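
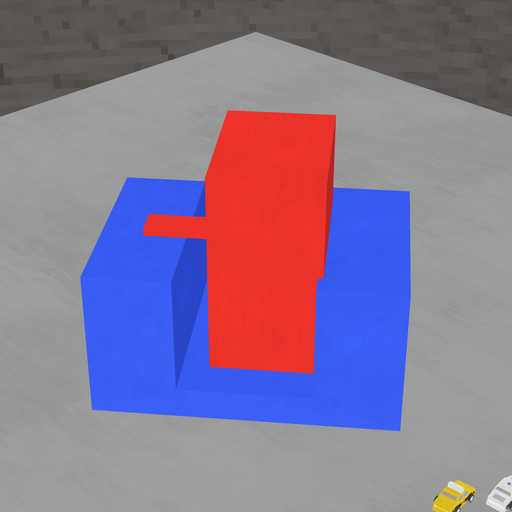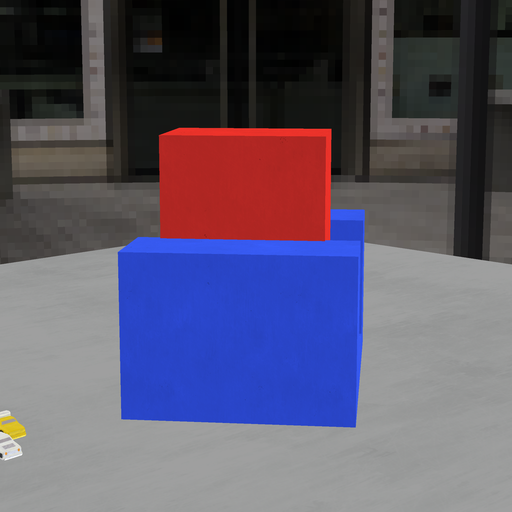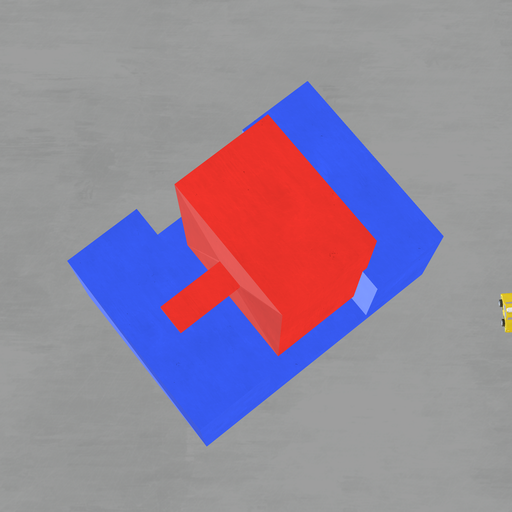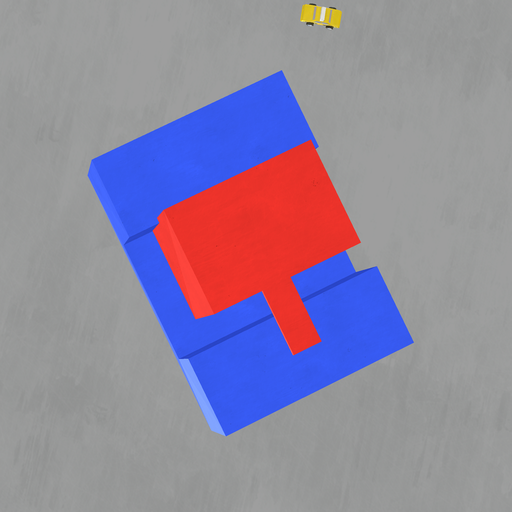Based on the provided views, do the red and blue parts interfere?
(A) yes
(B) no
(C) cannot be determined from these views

(A) yes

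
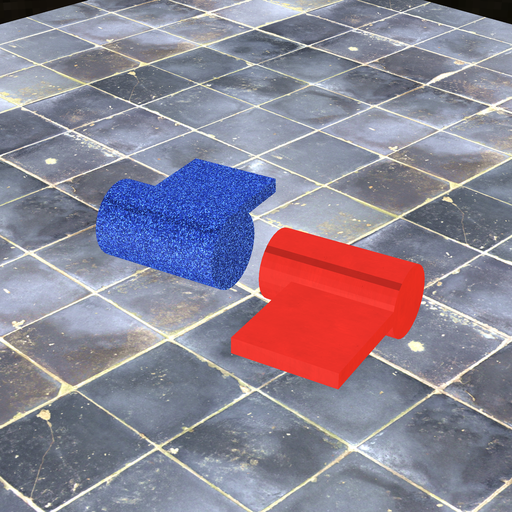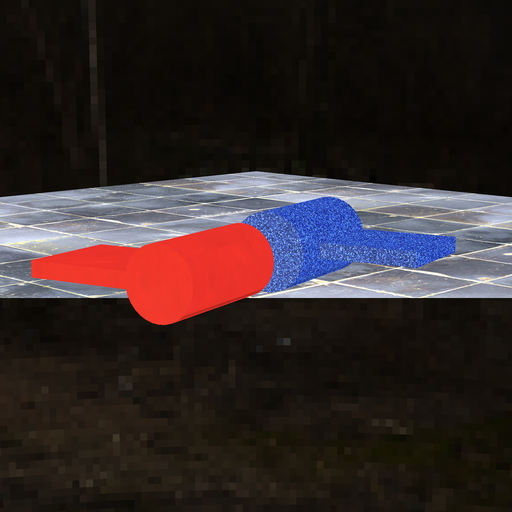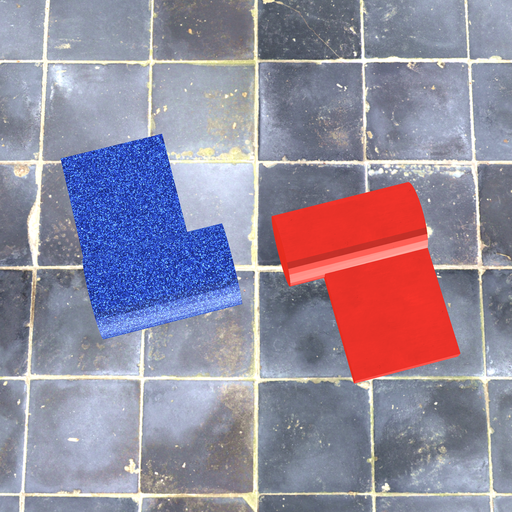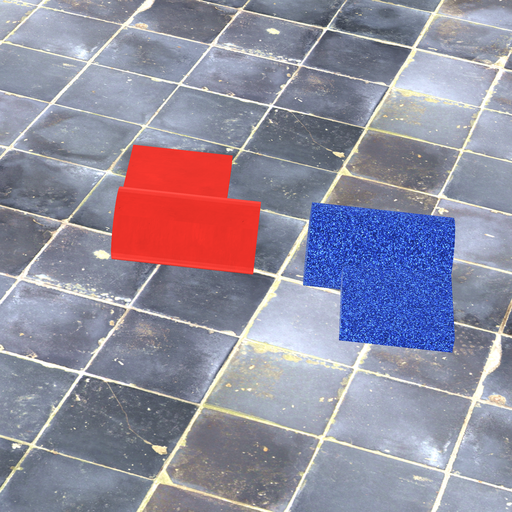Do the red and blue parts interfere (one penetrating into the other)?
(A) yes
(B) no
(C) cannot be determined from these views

(B) no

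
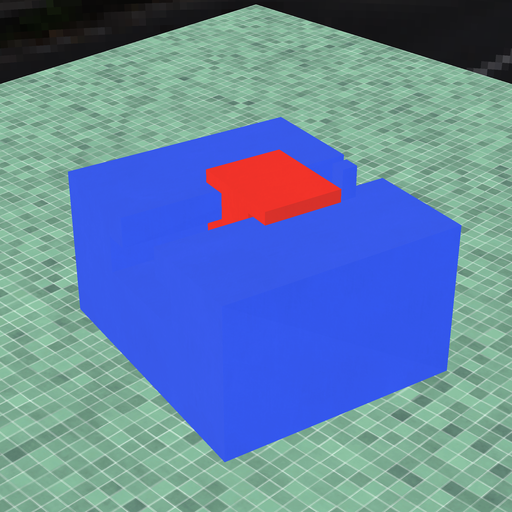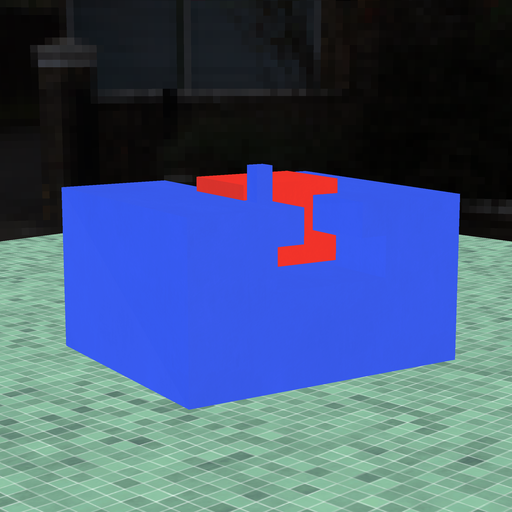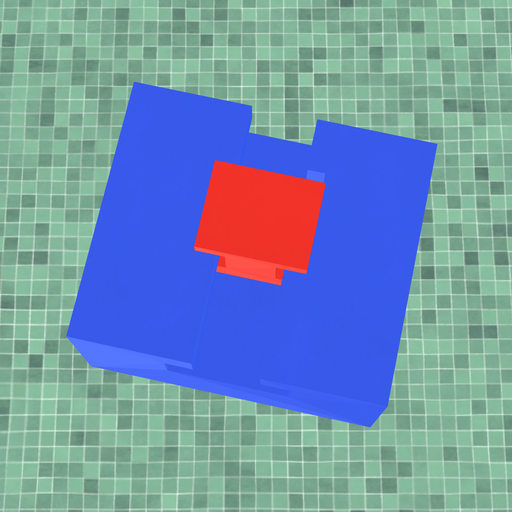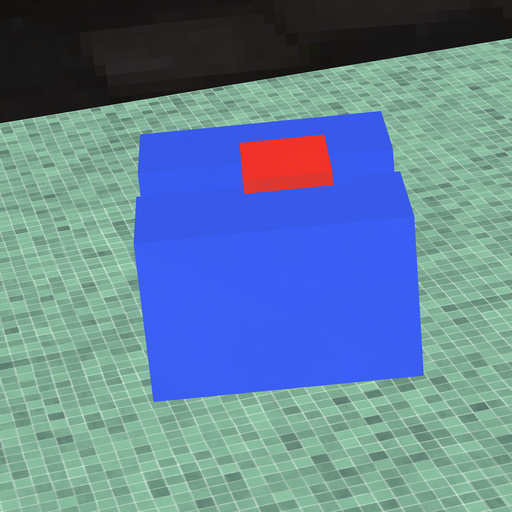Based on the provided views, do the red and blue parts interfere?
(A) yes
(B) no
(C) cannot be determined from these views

(B) no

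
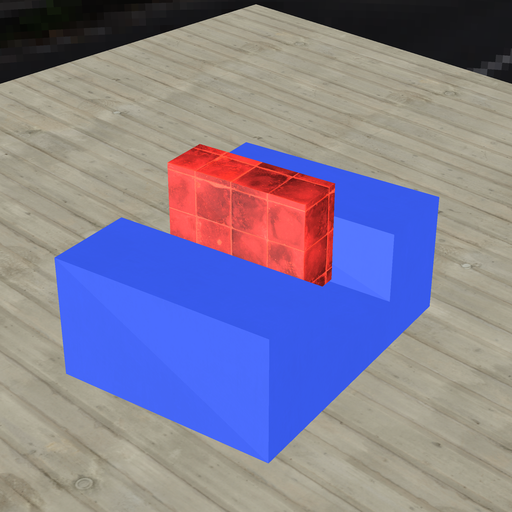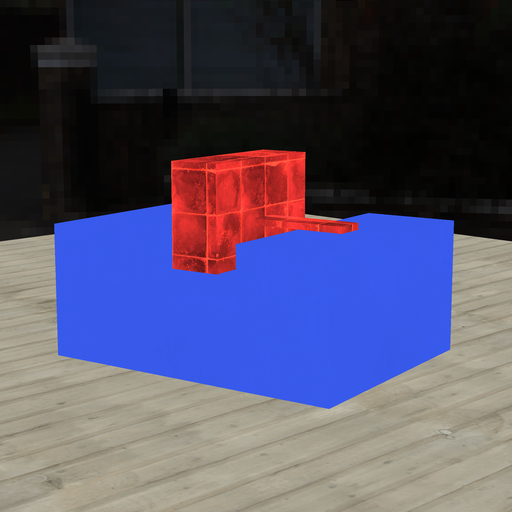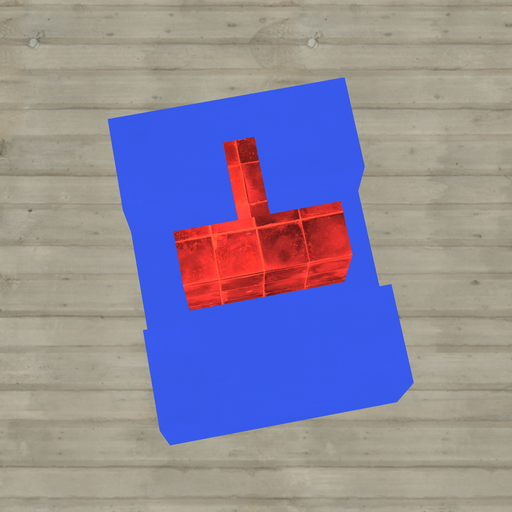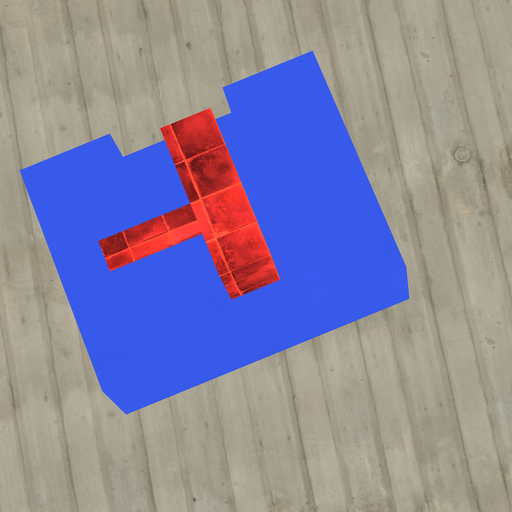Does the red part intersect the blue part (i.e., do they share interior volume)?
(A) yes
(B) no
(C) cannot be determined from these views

(B) no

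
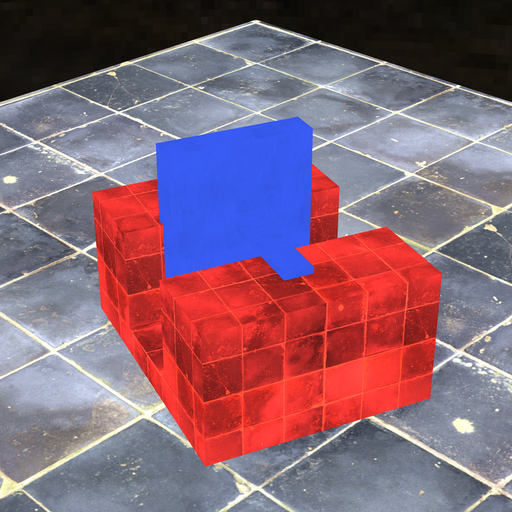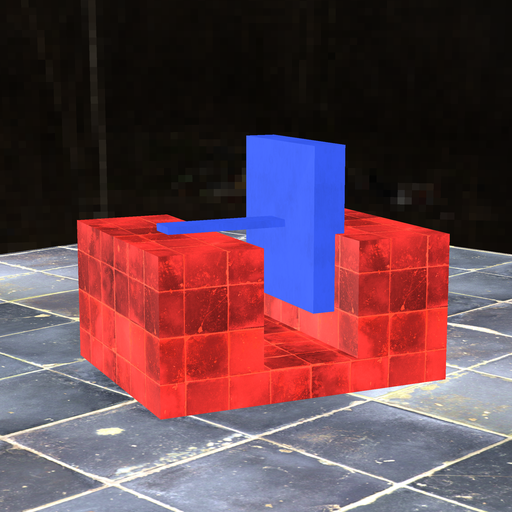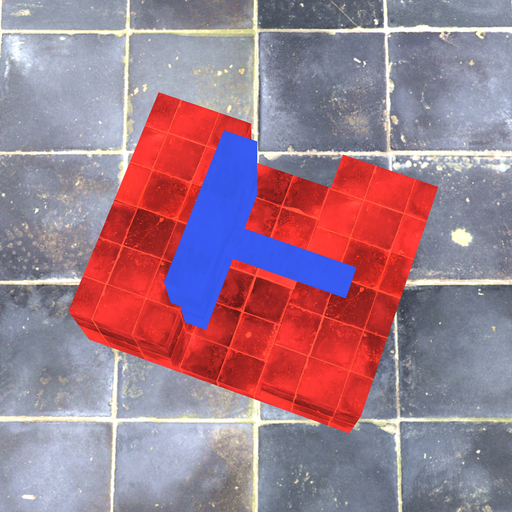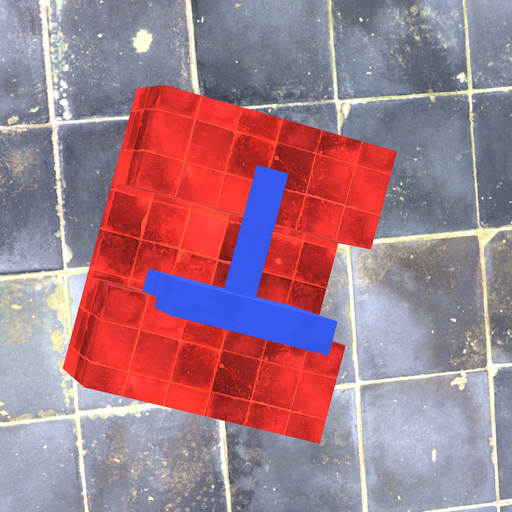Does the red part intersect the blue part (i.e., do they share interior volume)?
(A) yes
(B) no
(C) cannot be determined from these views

(A) yes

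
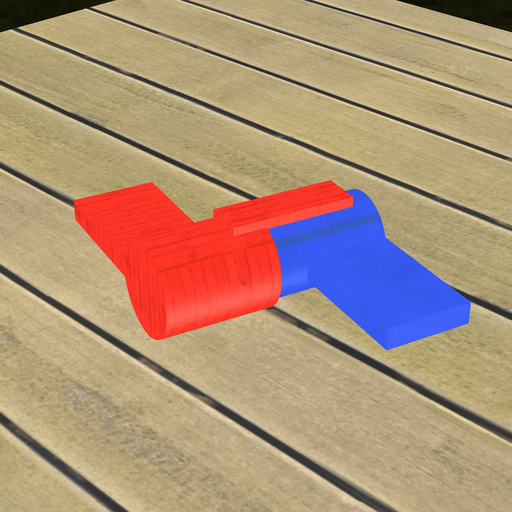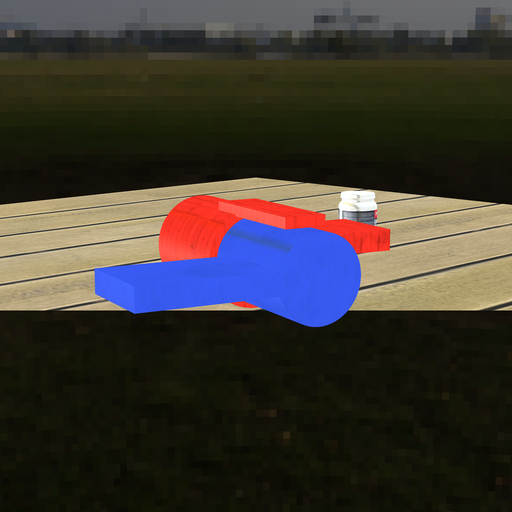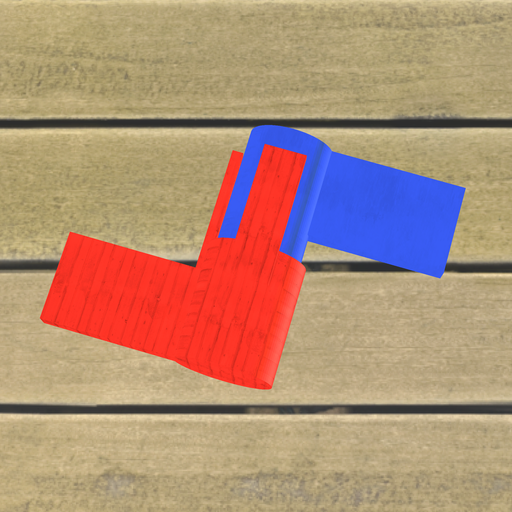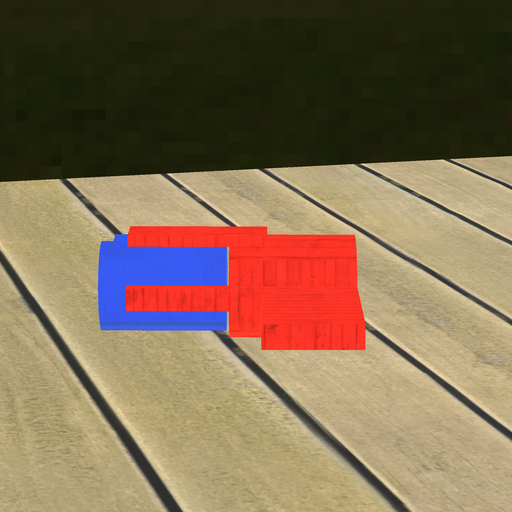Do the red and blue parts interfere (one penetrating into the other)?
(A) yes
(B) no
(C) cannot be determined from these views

(B) no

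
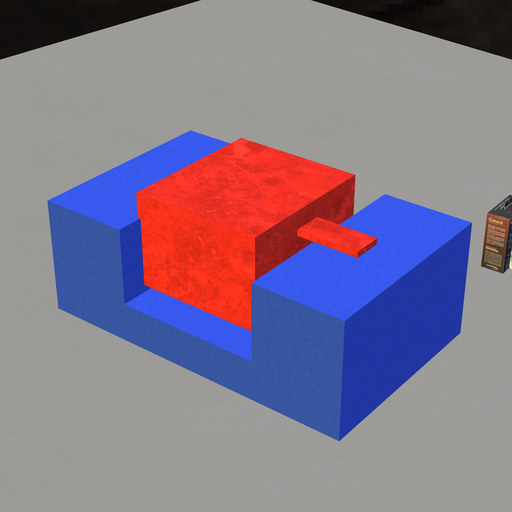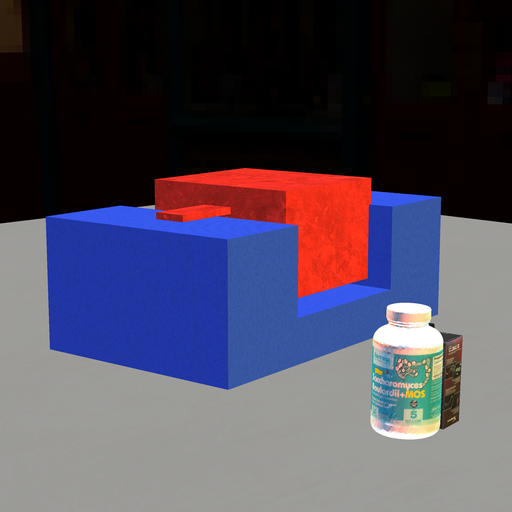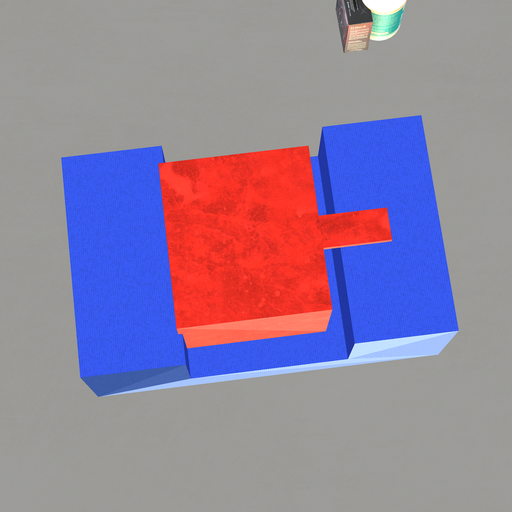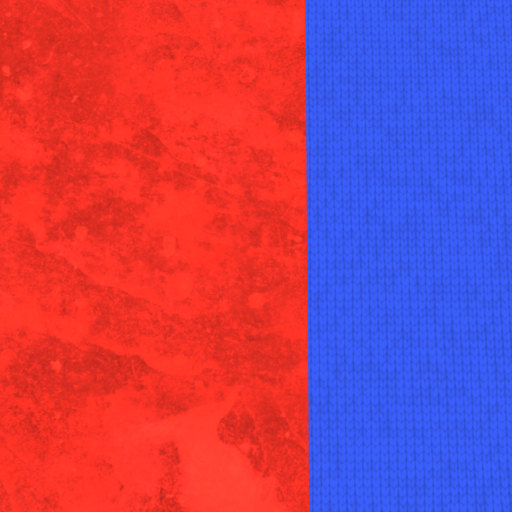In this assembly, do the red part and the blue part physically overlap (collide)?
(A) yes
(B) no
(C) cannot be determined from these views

(A) yes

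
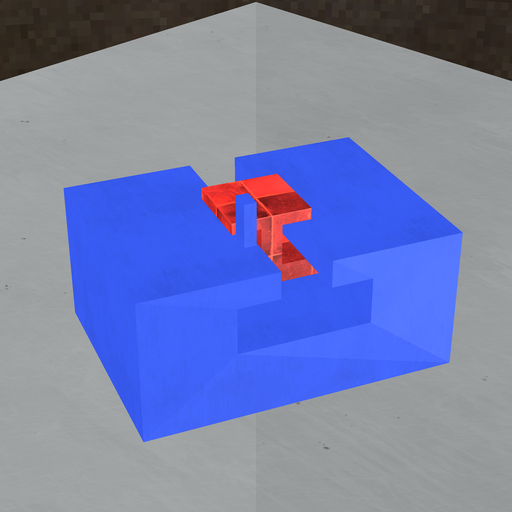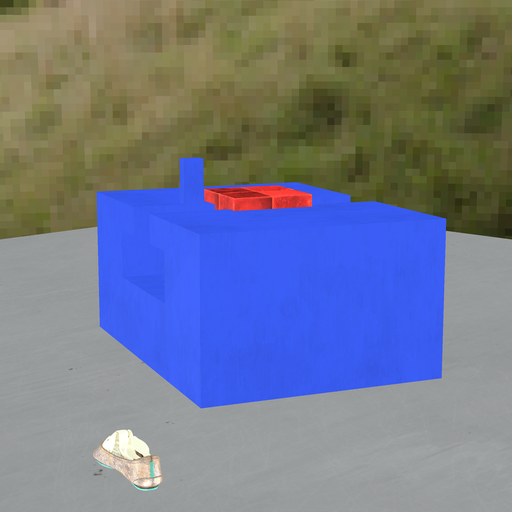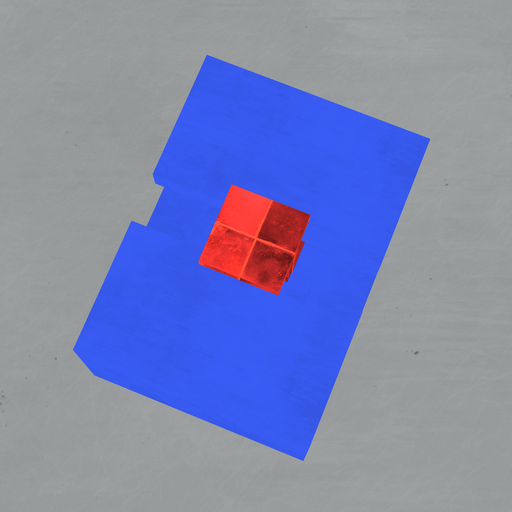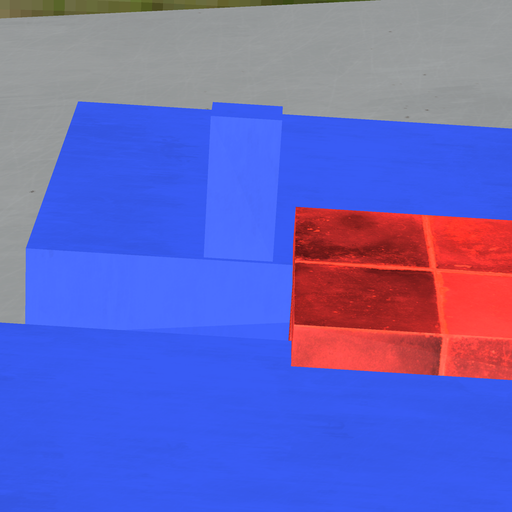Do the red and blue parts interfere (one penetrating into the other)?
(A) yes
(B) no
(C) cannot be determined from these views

(B) no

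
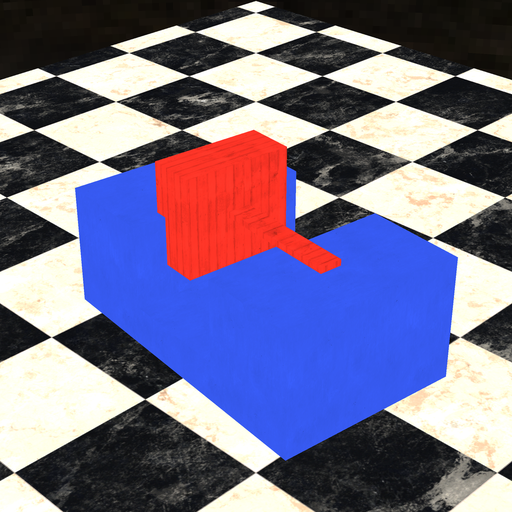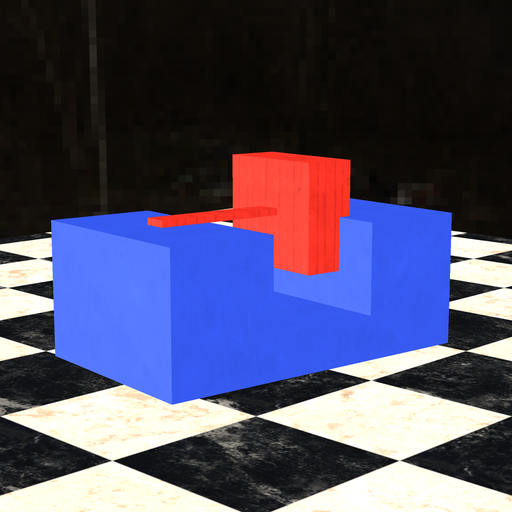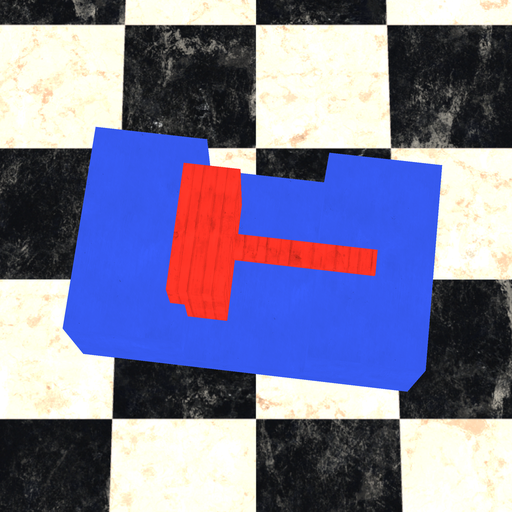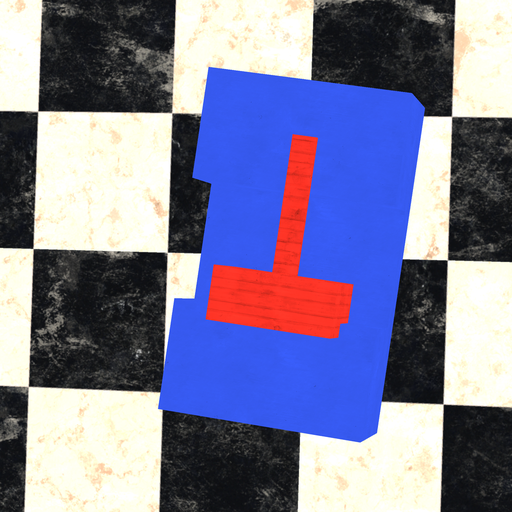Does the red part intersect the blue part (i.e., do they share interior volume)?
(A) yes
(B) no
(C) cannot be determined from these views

(A) yes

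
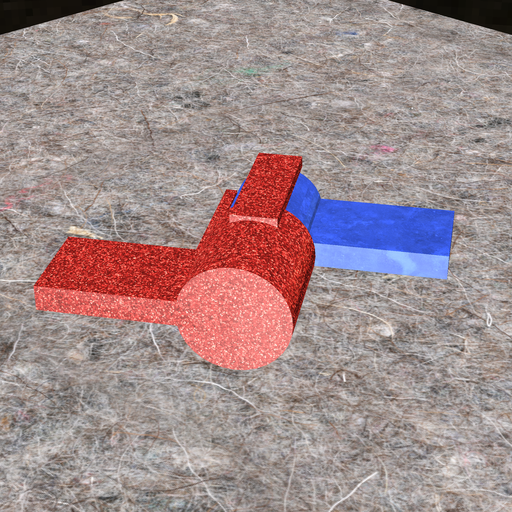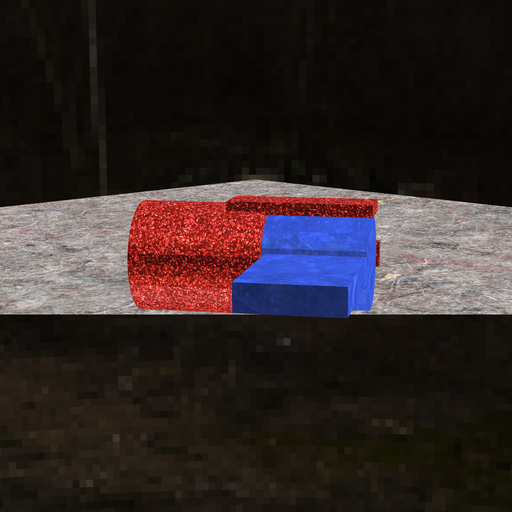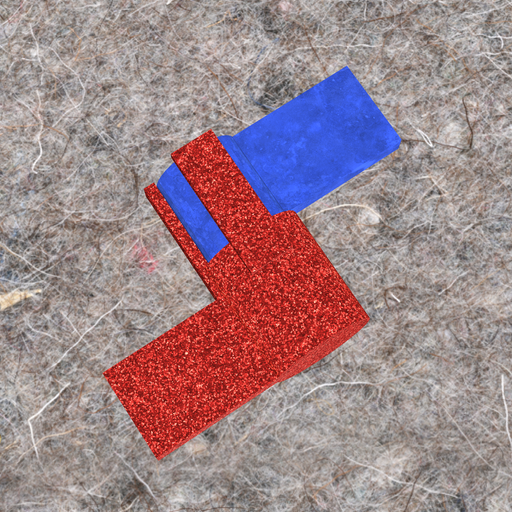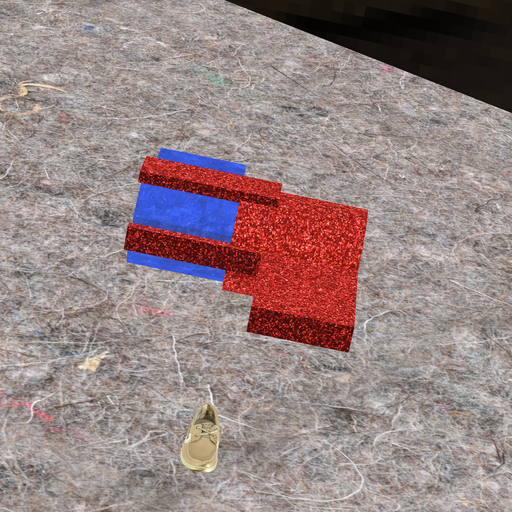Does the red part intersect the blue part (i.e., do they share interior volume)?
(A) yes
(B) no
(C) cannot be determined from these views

(A) yes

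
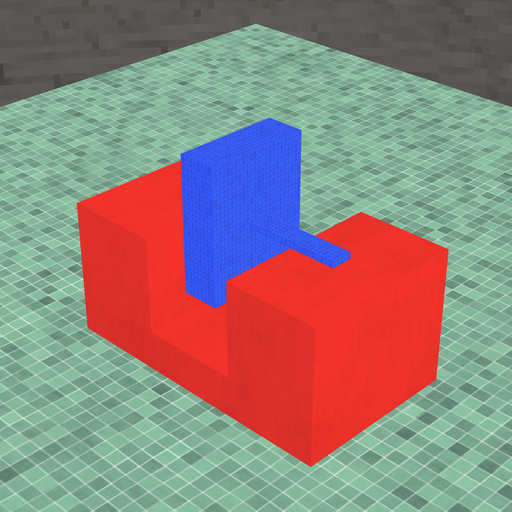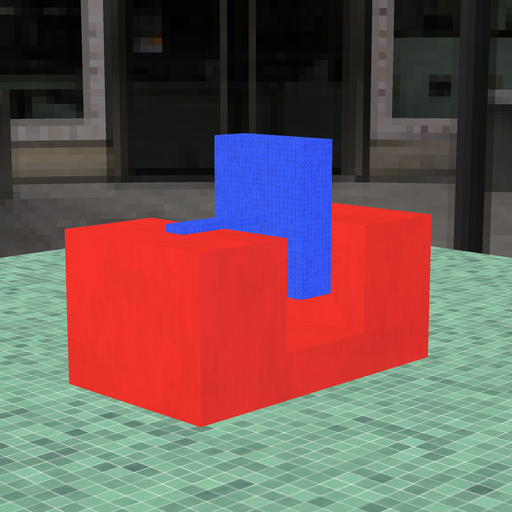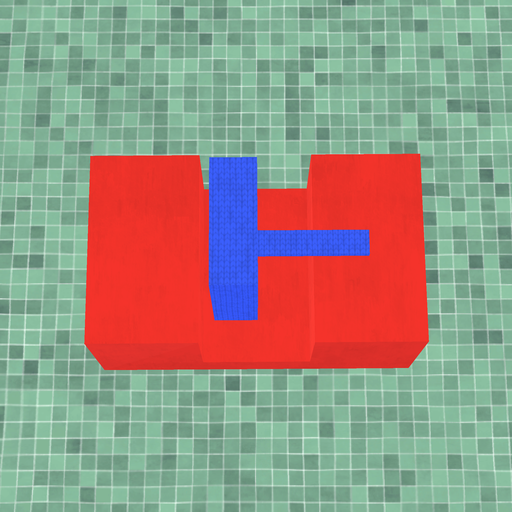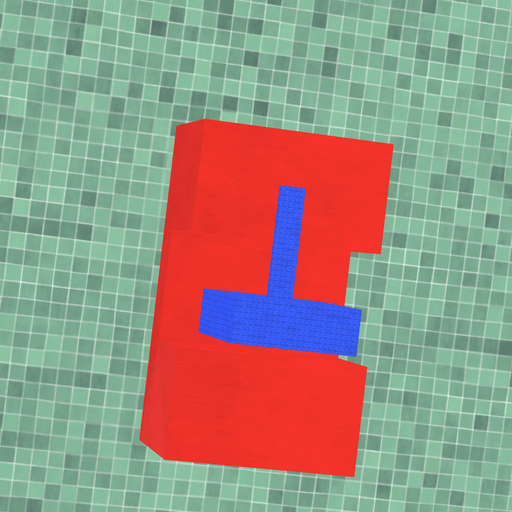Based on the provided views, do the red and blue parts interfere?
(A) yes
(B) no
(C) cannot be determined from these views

(B) no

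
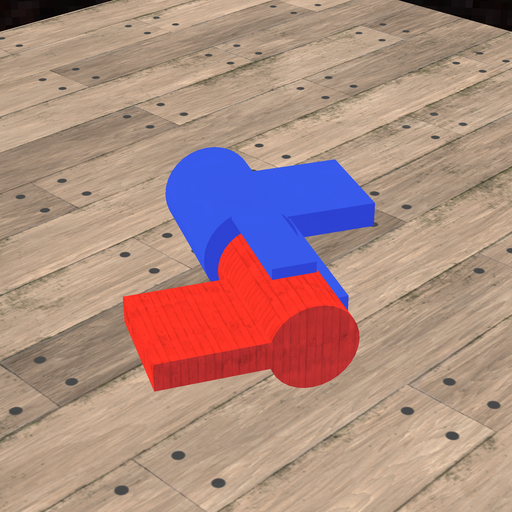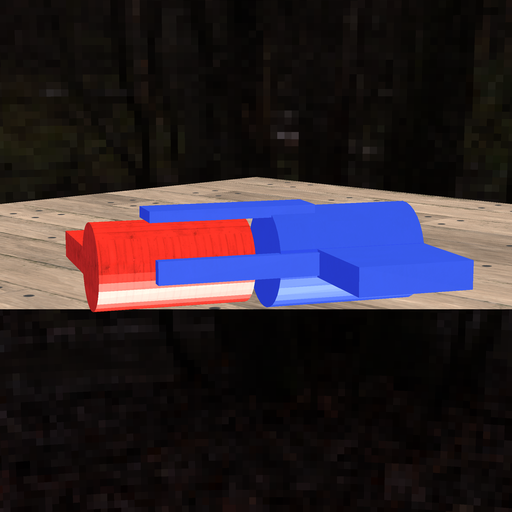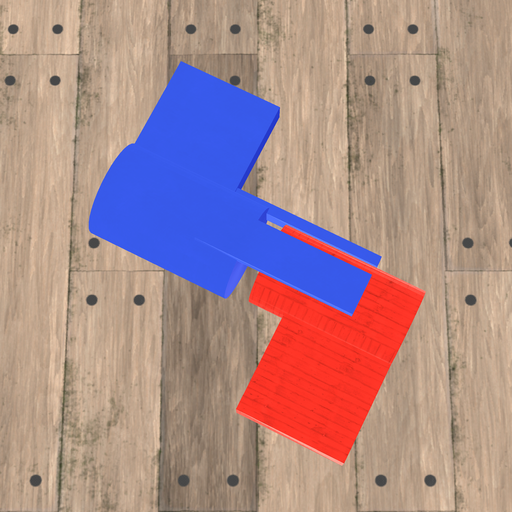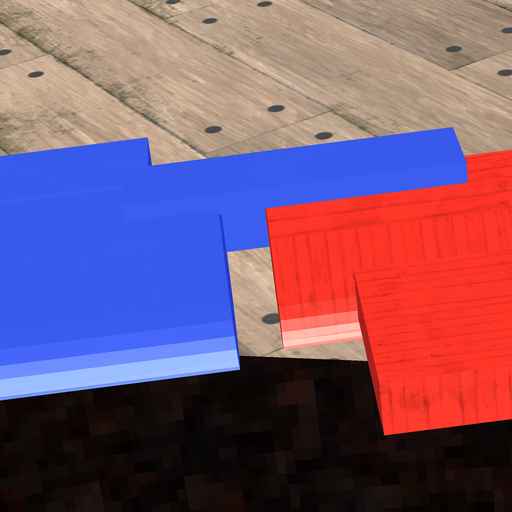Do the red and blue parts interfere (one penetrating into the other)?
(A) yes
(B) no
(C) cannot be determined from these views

(B) no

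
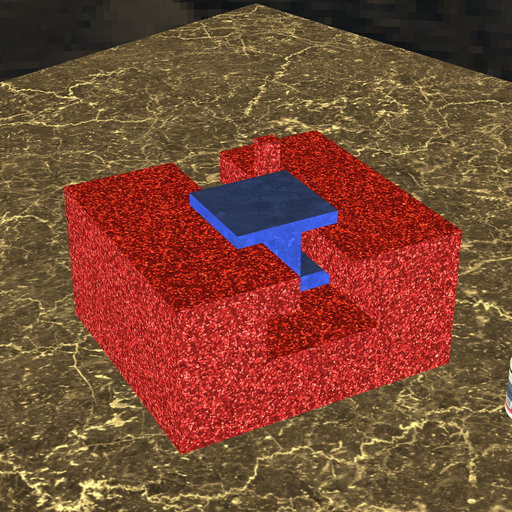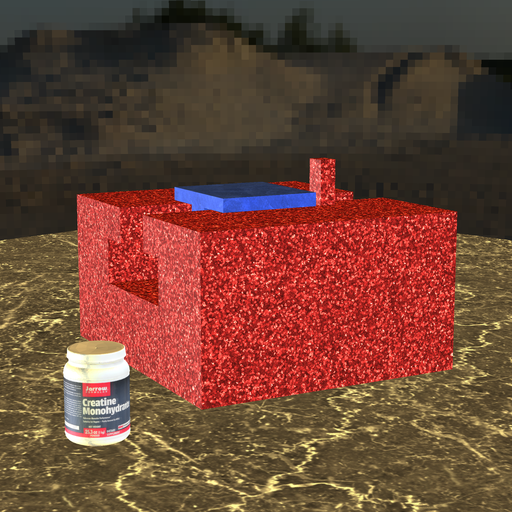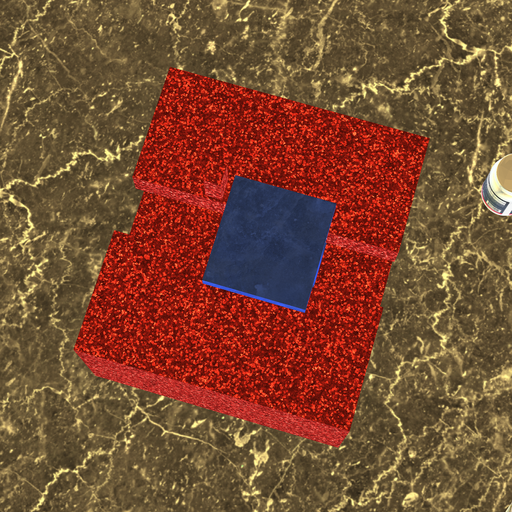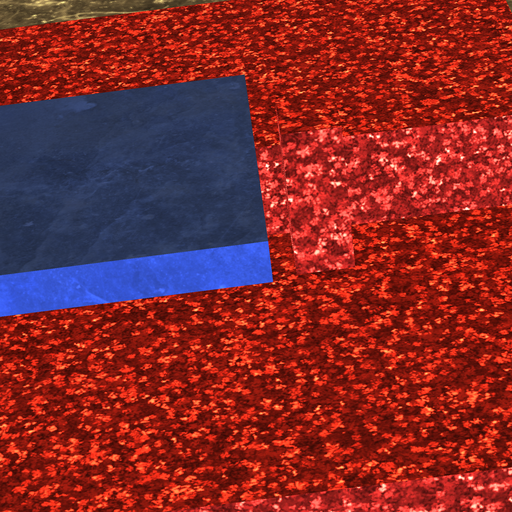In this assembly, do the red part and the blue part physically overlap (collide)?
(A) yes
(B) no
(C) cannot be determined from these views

(B) no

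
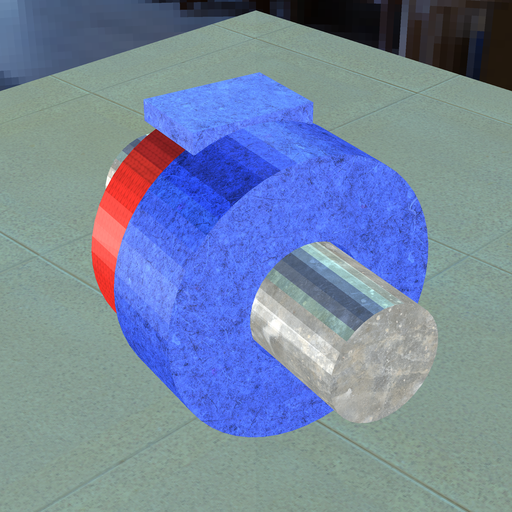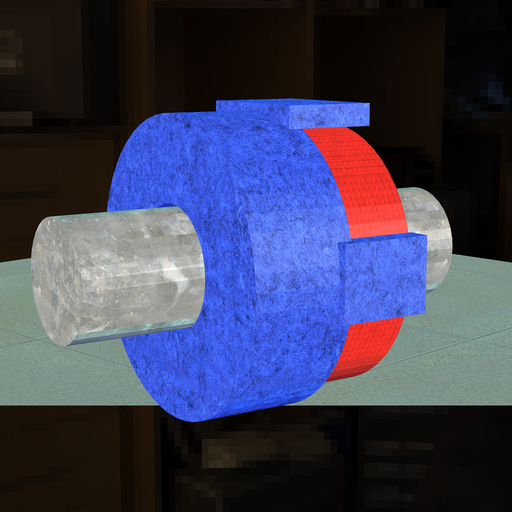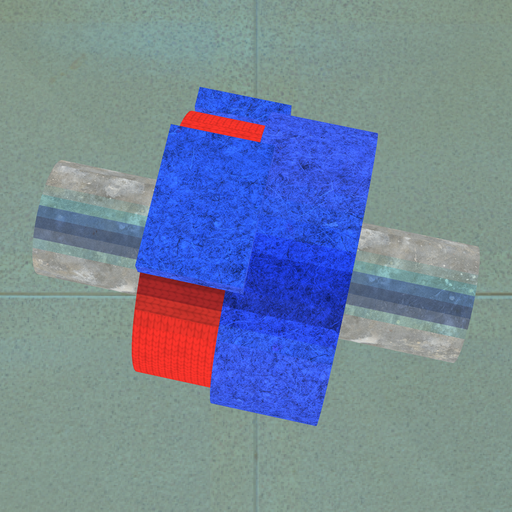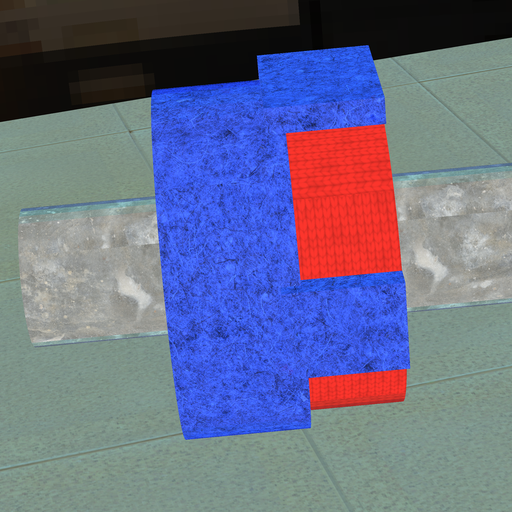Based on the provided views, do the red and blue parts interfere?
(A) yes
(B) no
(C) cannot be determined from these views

(A) yes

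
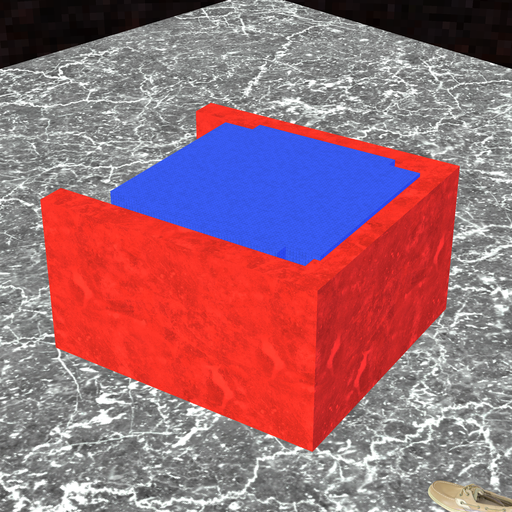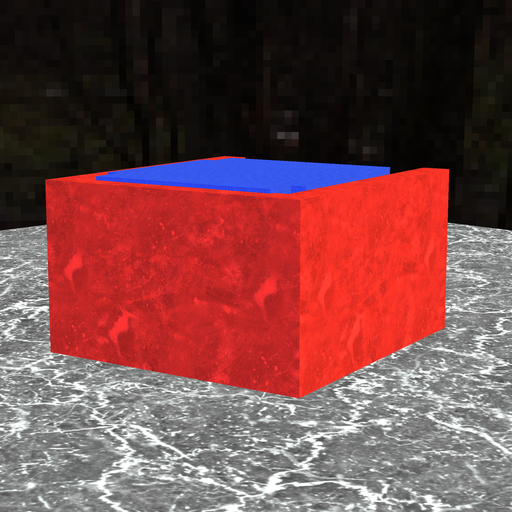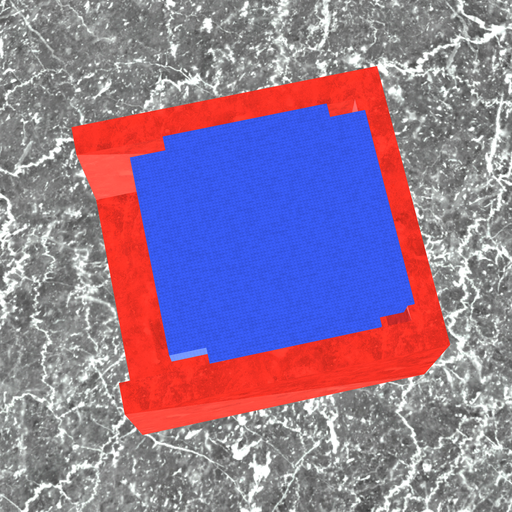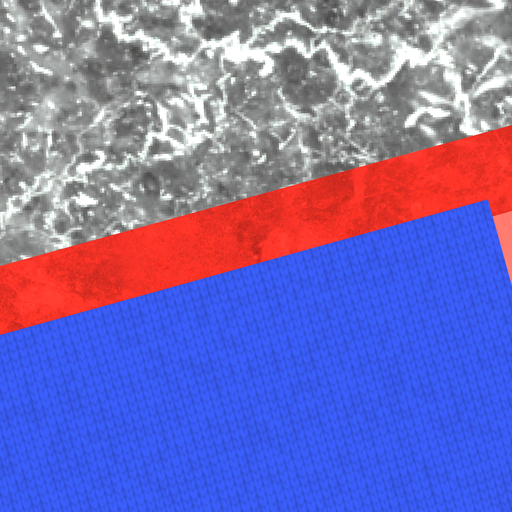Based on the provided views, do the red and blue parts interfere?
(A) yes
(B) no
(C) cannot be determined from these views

(A) yes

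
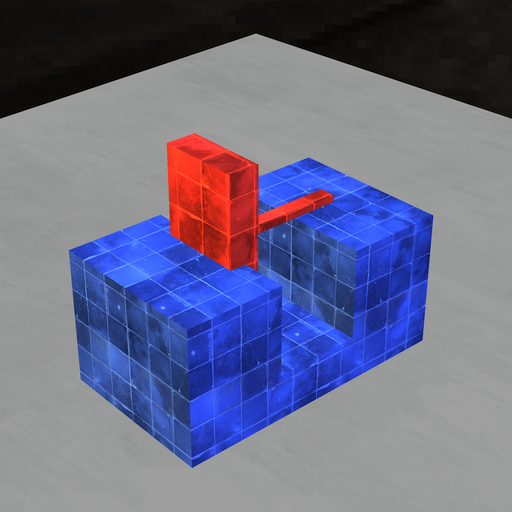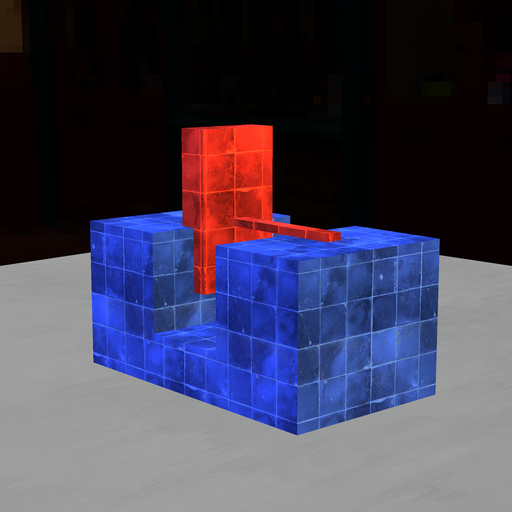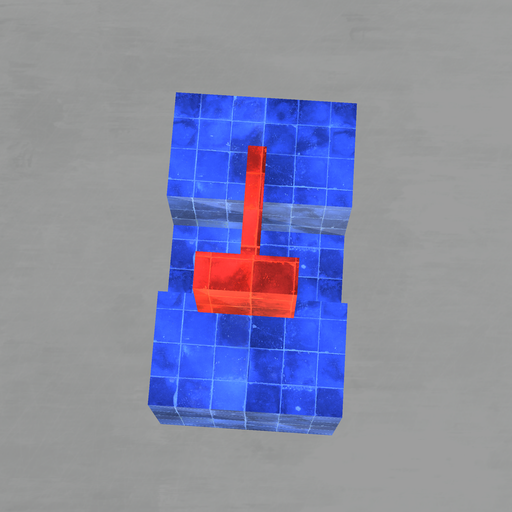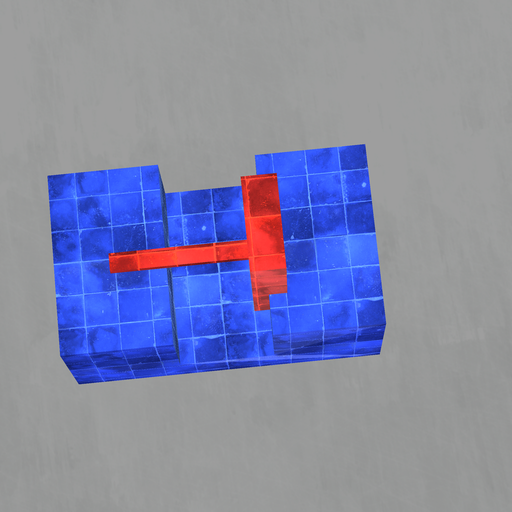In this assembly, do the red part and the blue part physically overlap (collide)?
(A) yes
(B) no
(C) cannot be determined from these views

(A) yes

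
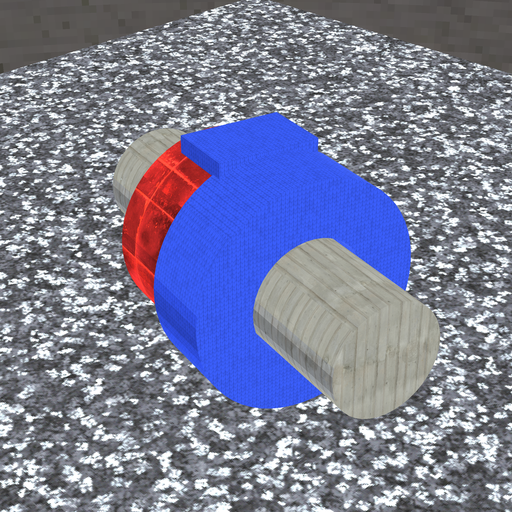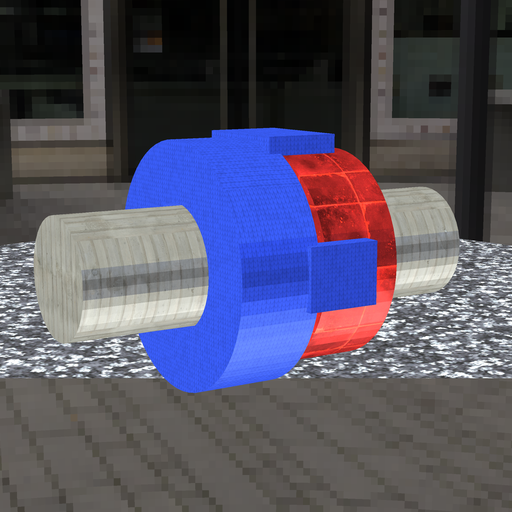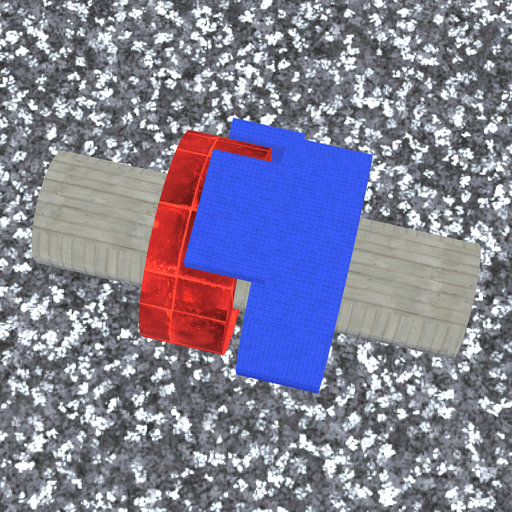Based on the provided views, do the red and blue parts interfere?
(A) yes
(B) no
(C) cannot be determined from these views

(B) no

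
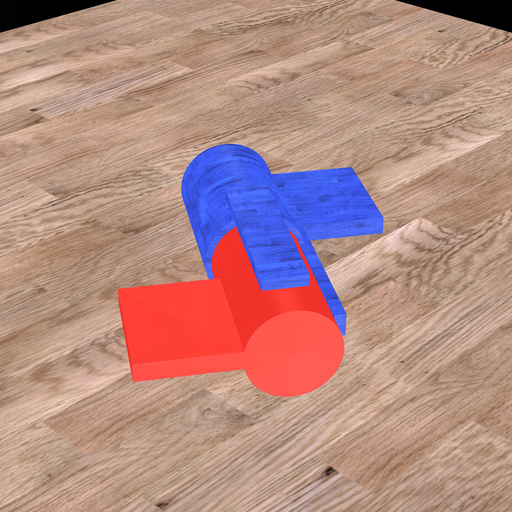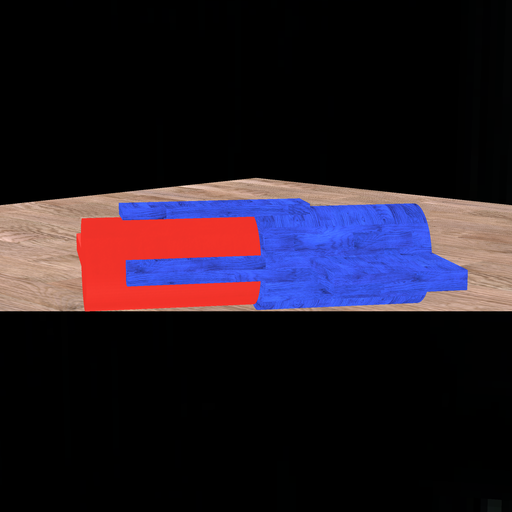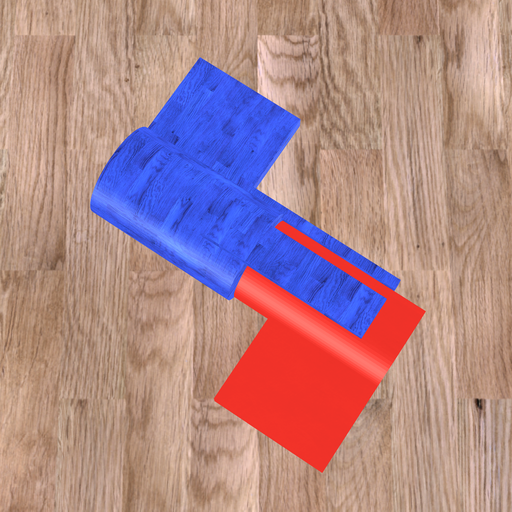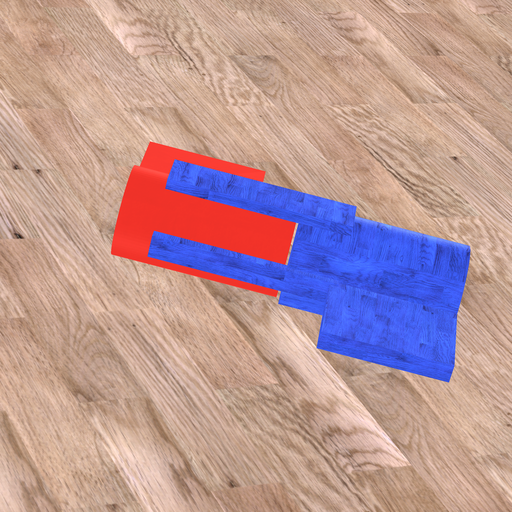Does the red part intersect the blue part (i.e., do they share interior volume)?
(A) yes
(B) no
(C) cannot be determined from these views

(B) no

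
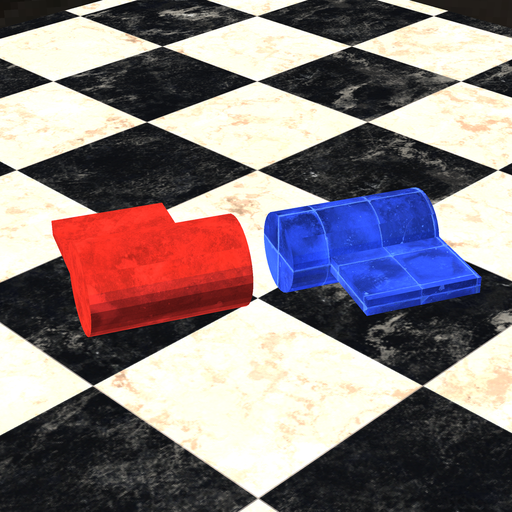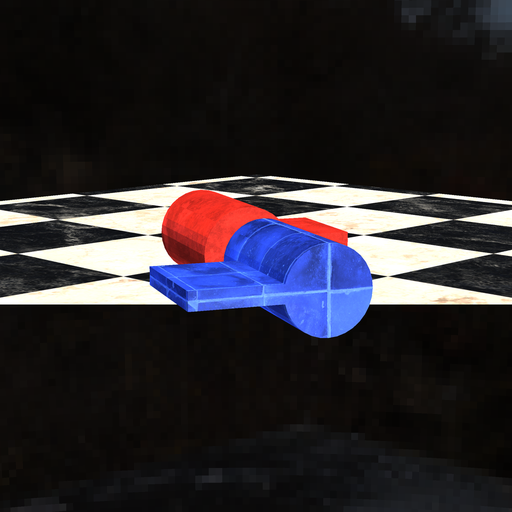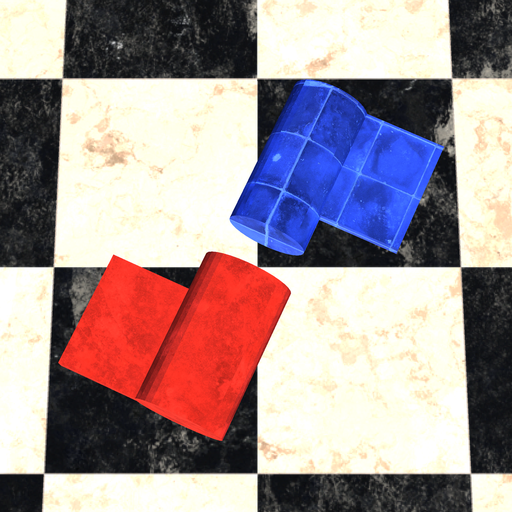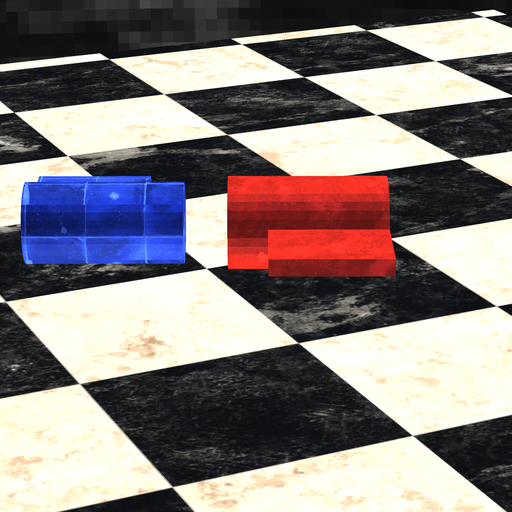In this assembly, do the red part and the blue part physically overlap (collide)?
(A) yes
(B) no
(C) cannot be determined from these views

(B) no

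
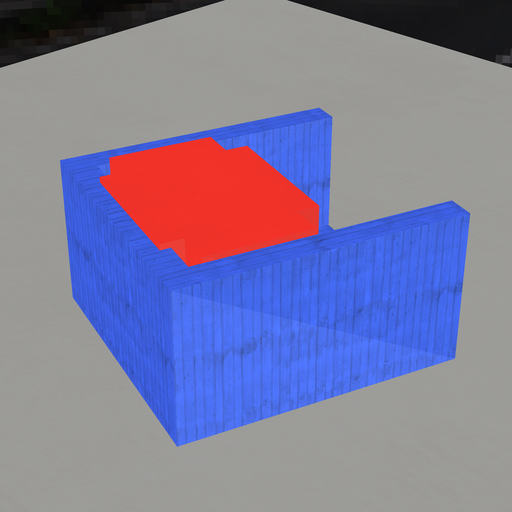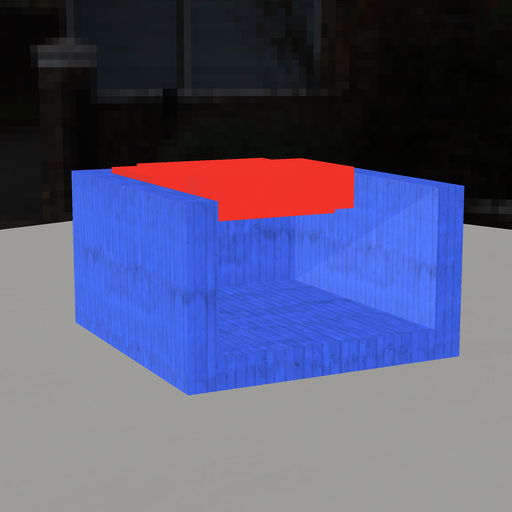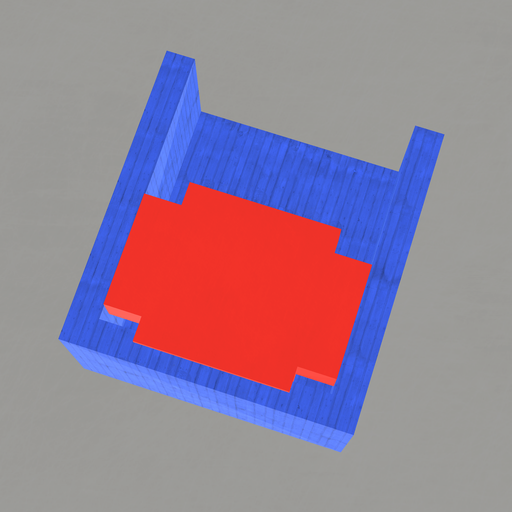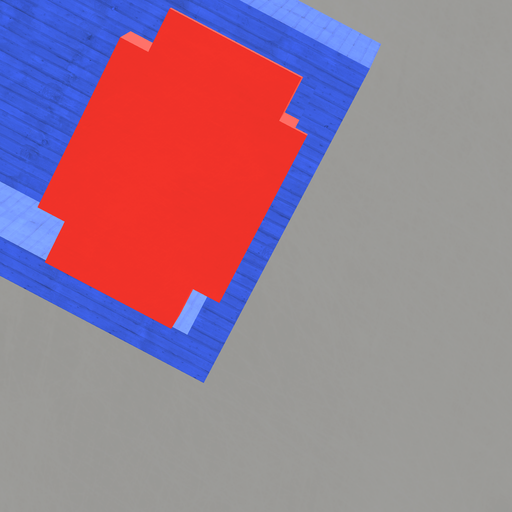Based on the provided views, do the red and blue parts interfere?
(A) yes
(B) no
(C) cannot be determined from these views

(A) yes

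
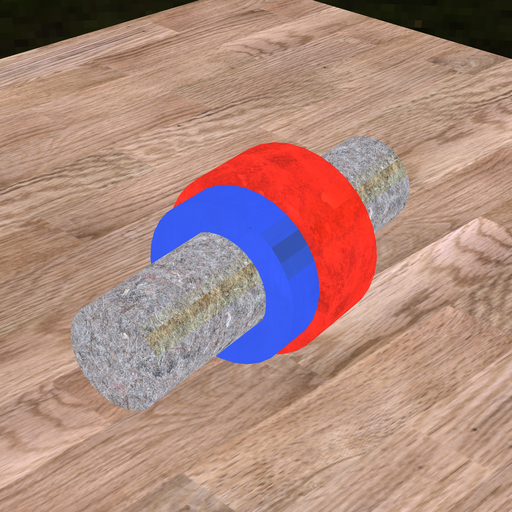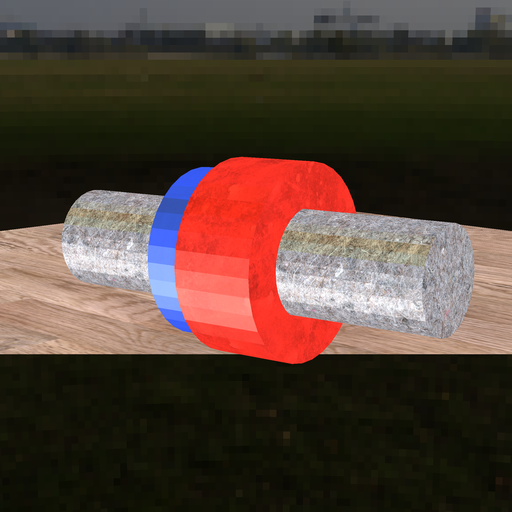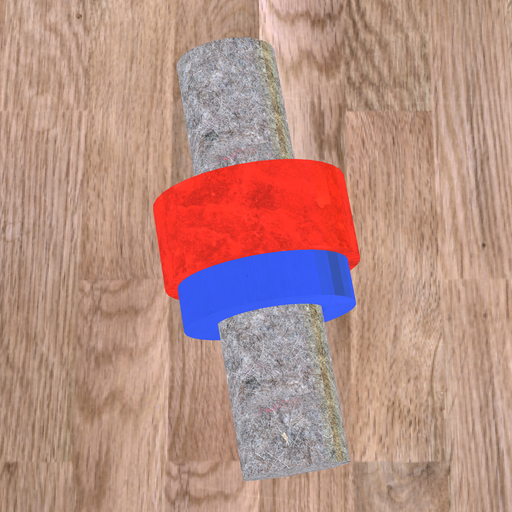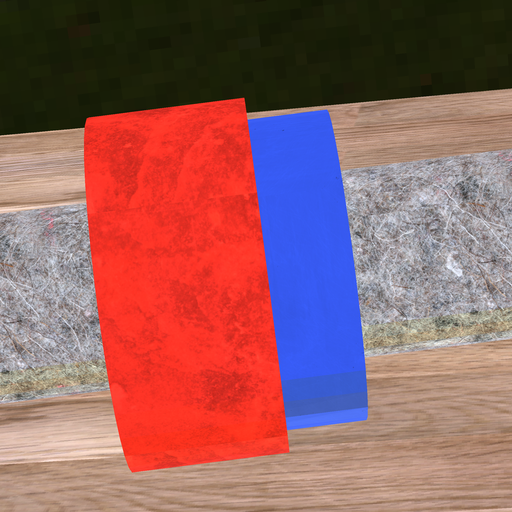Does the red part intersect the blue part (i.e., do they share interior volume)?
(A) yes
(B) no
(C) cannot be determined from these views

(A) yes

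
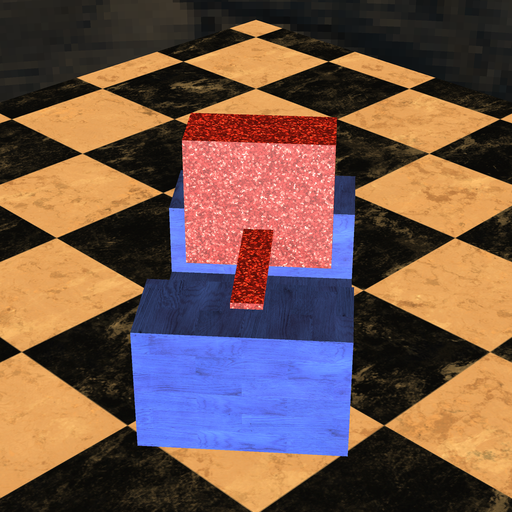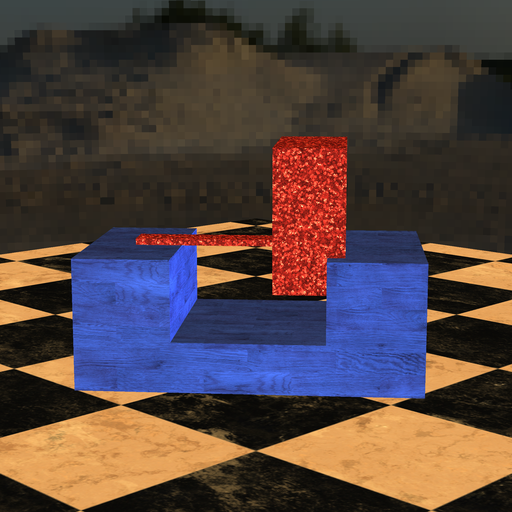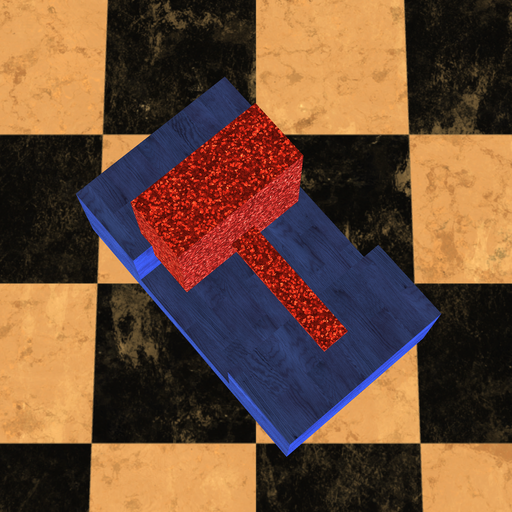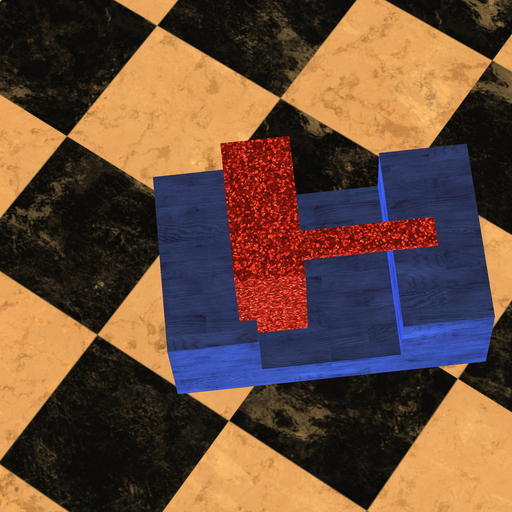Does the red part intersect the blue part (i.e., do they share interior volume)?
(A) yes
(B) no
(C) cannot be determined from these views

(A) yes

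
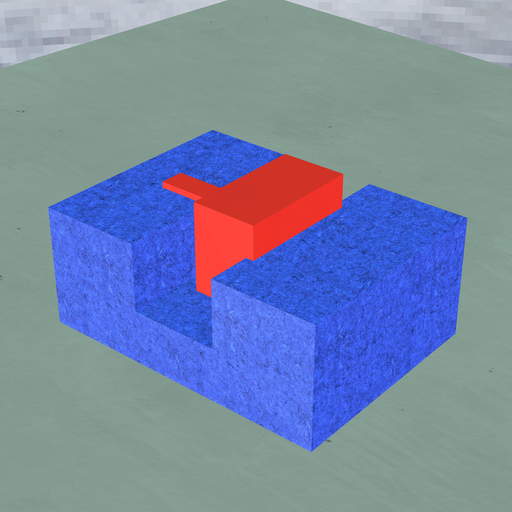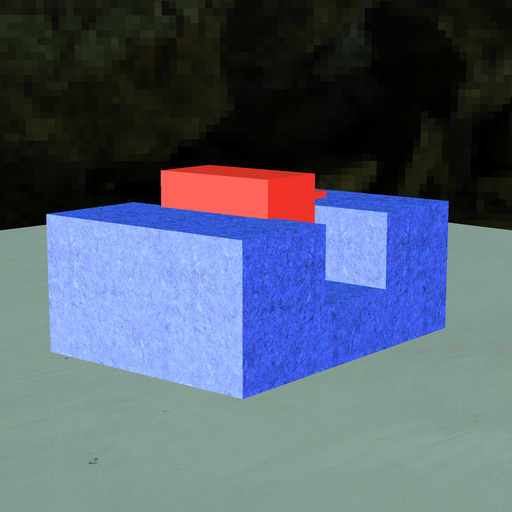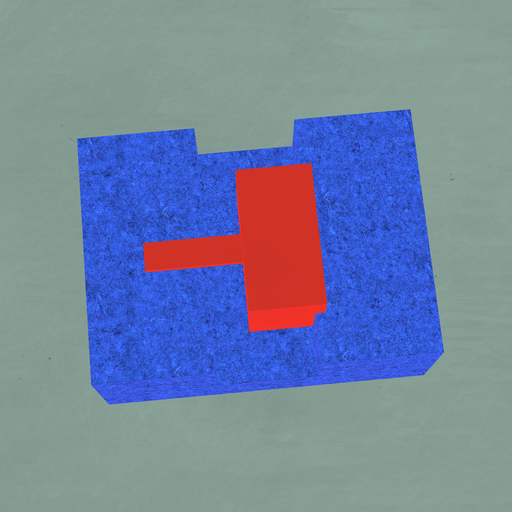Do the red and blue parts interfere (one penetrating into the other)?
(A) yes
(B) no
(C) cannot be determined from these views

(A) yes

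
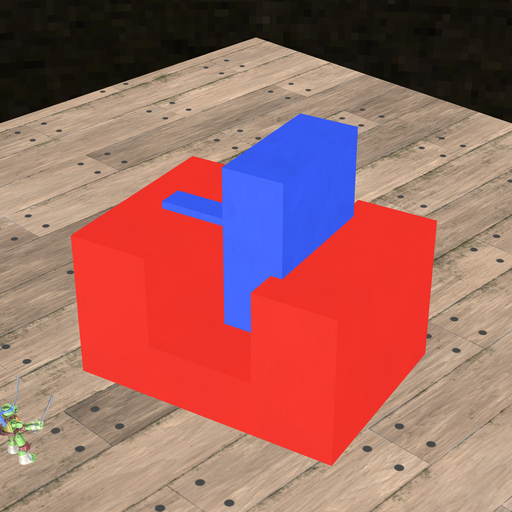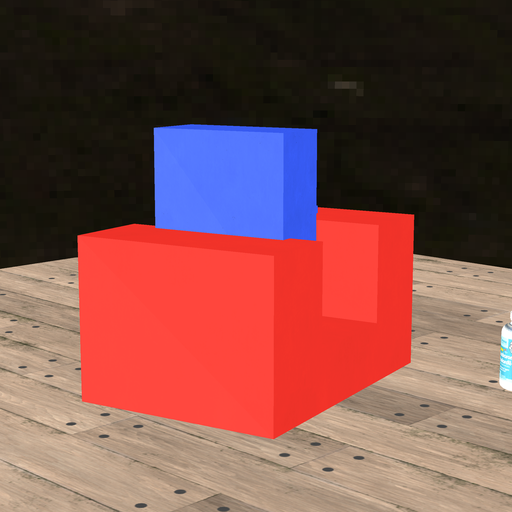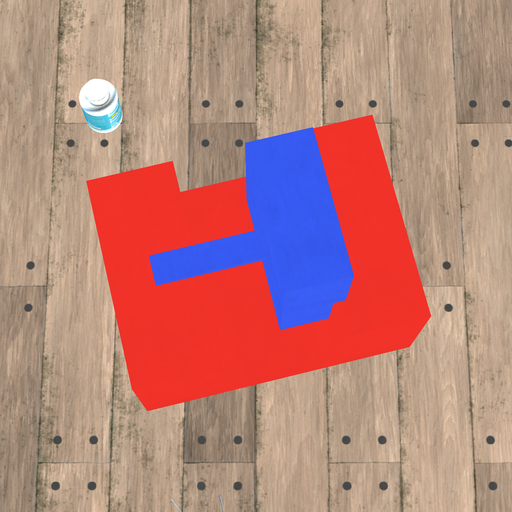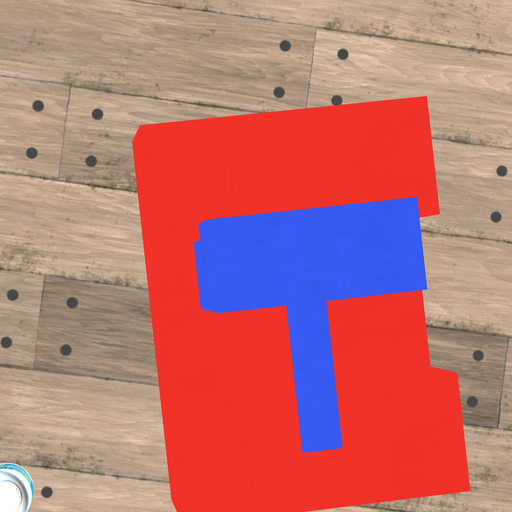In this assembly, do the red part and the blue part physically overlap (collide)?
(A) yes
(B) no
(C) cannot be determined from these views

(A) yes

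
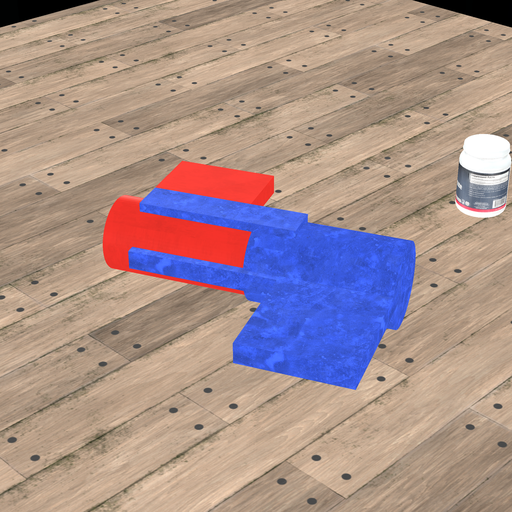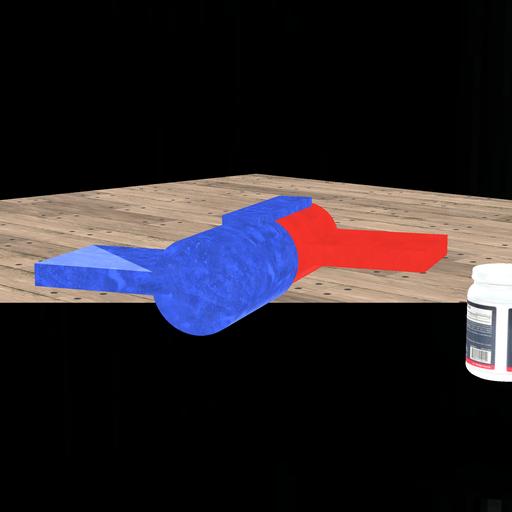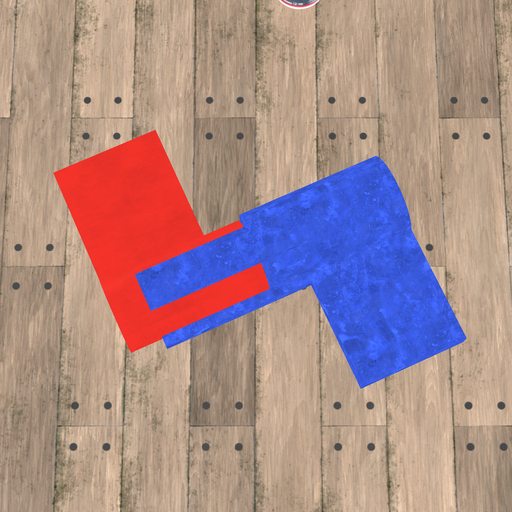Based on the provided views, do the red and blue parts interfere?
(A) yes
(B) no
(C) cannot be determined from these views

(B) no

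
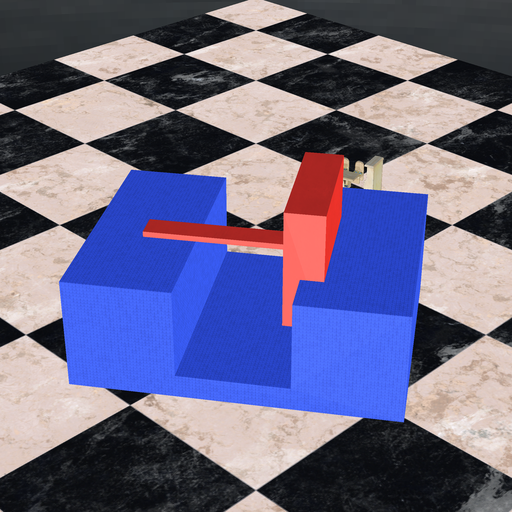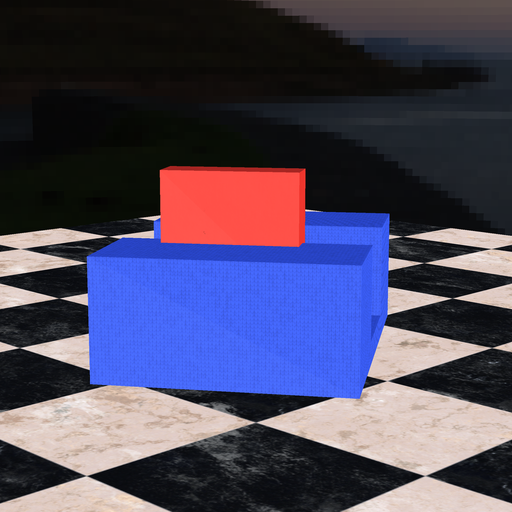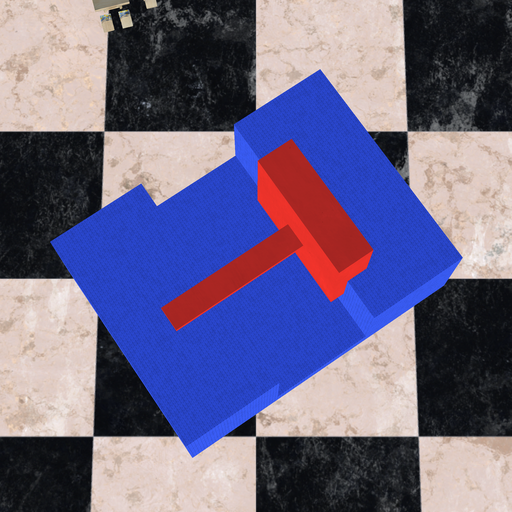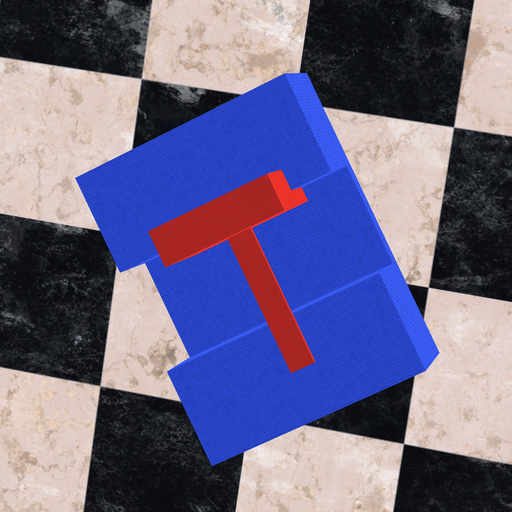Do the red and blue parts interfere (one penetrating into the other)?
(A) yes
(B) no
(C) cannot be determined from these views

(A) yes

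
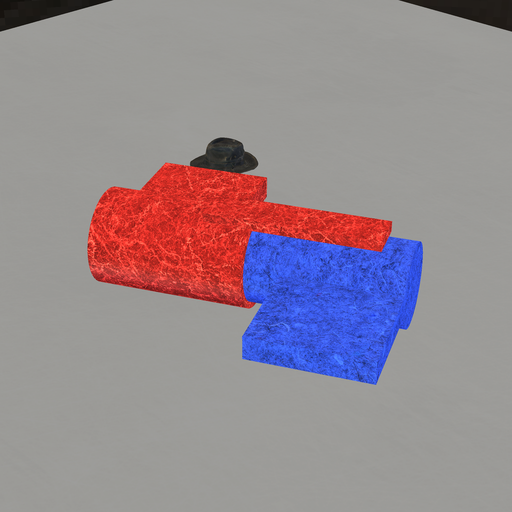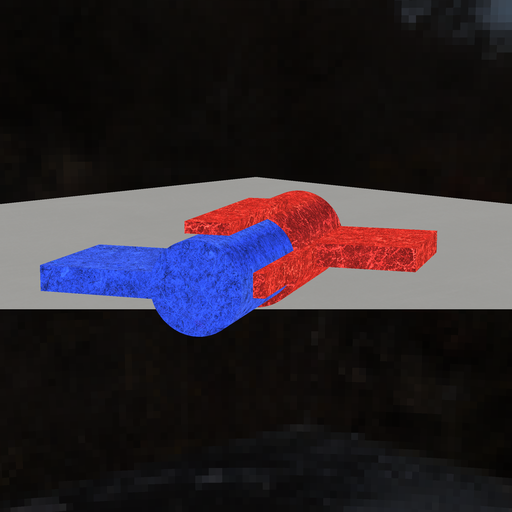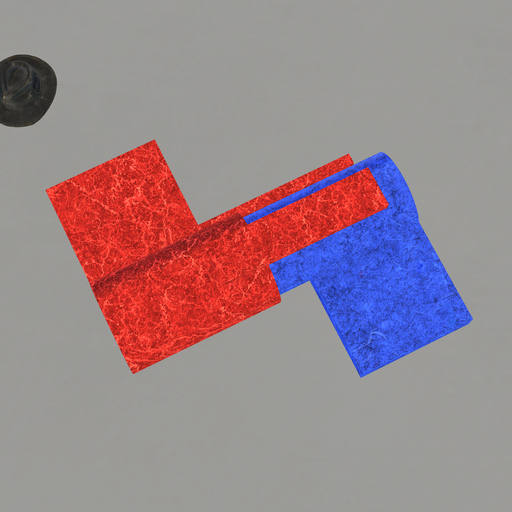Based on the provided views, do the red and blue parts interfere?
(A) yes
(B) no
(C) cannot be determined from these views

(C) cannot be determined from these views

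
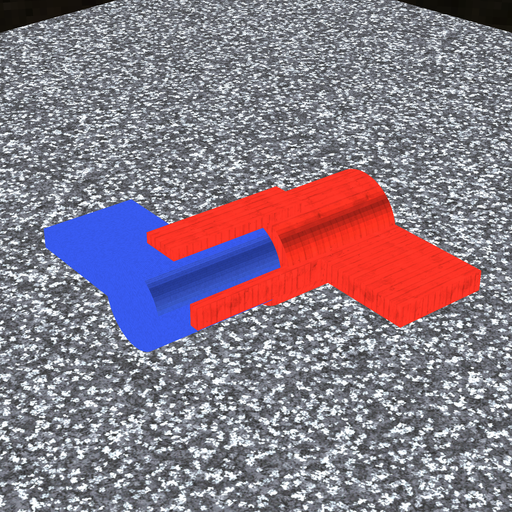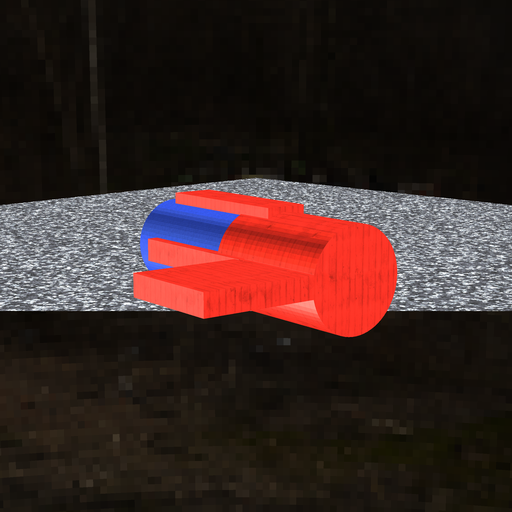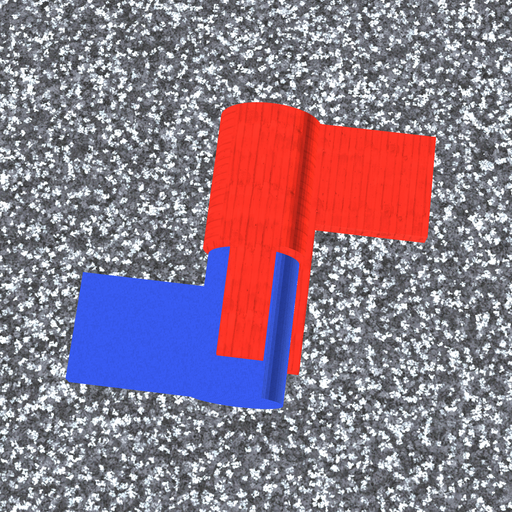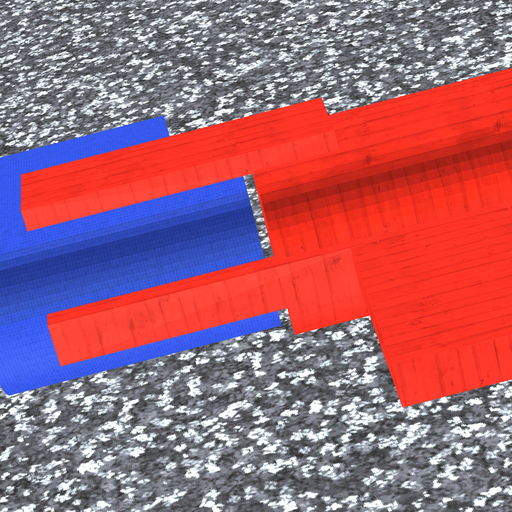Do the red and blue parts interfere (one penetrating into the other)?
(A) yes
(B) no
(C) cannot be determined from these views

(B) no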